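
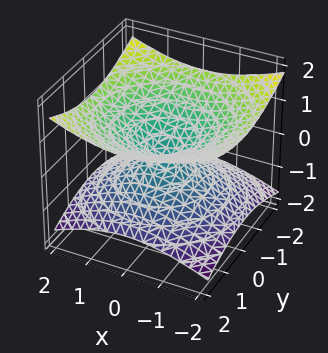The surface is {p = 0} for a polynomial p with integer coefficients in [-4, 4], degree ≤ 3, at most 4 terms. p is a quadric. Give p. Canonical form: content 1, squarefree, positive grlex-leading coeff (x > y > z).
1. Degree: two nappes meeting at a single point; a quadric, so deg p = 2.
2. Symmetries: it's symmetric under z → −z, forcing even powers of z; rotational symmetry about the z-axis ⇒ p depends on x, y only through x² + y².
3. Reading off the gridlines: it crosses the x-axis at the gridline x = 0; one z-axis crossing is at z = 0.
4. These observations pin down the coefficients.

x^2 + y^2 - 3*z^2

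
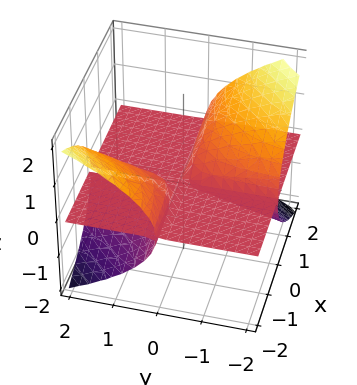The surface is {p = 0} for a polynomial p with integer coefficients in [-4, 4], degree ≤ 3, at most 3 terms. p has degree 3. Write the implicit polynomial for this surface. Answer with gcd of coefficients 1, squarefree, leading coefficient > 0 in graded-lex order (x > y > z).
The picture has 3 separate pieces. Treating them together as one polynomial.
deg p = 3. The shape is more complex than any degree-2 surface.
Against the integer gridlines: the visible x-axis segment lies entirely on the surface; it crosses the z-axis at the gridline z = 0.
Solving for integer coefficients yields p as stated. Check: (0, 1, 0) on the y-axis lies on the surface, and p(0, 1, 0) = 0. ✓

3*x*y*z + 3*z^3 + y*z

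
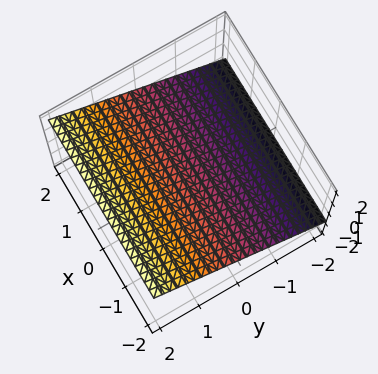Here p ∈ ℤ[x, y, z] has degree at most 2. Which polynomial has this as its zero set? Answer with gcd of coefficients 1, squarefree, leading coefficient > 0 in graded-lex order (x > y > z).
2*y - 3*z + 2

First, degree: every cross-section is a straight line — this is a plane, so deg p = 1.
Then, checking where it meets the axes: it meets the y-axis at y = -1 (among the integer gridlines); the surface avoids every integer x-axis point in the box.
Finally, the integer polynomial consistent with all of this is the stated p.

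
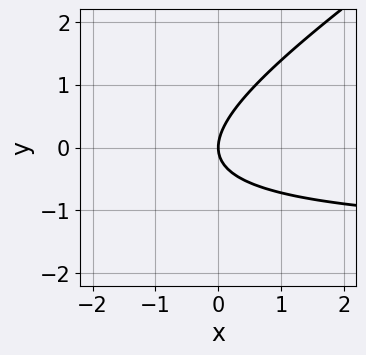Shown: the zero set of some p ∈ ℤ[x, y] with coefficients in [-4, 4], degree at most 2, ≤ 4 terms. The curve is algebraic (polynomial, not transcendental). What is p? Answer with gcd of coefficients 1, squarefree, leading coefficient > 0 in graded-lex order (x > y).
2*x*y - 3*y^2 + 3*x

1. The degree is 2 — no degree-1 curve has this shape.
2. Checking where it meets the axes: it crosses the x-axis at the gridline x = 0; it meets the y-axis at y = 0 (among the integer gridlines).
3. Matching integer coefficients to the picture gives p.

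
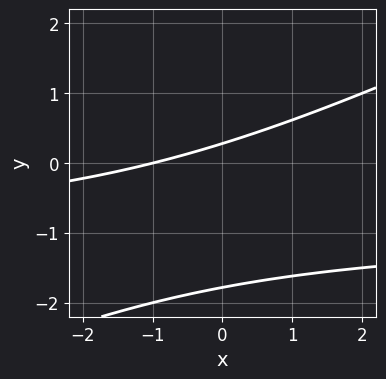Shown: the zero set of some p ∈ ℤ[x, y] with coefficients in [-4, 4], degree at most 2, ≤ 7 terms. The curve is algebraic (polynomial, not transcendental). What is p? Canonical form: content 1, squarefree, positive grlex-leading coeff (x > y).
x*y - 2*y^2 + x - 3*y + 1

First, the degree is 2 — no degree-1 curve has this shape.
Next, against the integer gridlines: it meets the x-axis at x = -1 (among the integer gridlines).
Finally, assembling these constraints gives the stated polynomial.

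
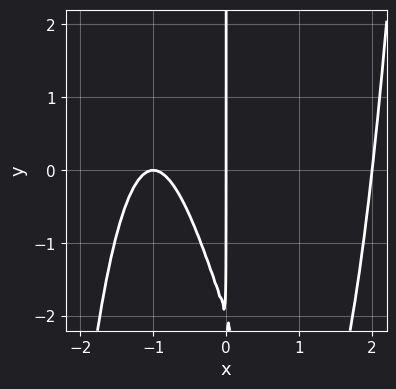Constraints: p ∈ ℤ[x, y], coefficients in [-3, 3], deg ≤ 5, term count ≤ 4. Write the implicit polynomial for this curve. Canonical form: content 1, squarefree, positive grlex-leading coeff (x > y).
x^4 - 3*x^2 - x*y - 2*x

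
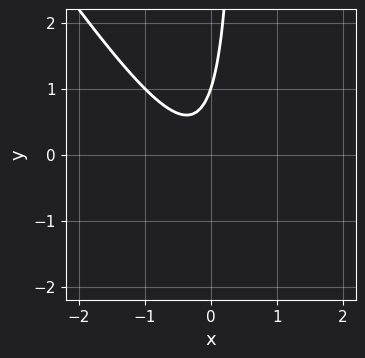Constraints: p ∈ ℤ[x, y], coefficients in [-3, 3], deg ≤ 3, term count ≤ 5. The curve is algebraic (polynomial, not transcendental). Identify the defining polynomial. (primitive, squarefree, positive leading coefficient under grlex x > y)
3*x^2 + 2*x*y + x - y + 1

(a) The degree is 2 — no degree-1 curve has this shape.
(b) From the visible intercepts: no x-intercept at any integer in the box; it crosses the y-axis at the gridline y = 1.
(c) Together with the visible shape, these determine p as stated.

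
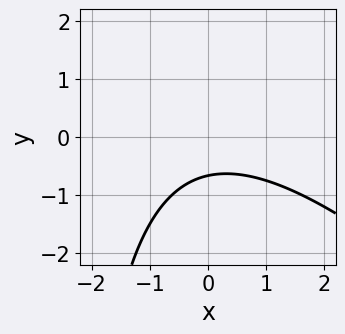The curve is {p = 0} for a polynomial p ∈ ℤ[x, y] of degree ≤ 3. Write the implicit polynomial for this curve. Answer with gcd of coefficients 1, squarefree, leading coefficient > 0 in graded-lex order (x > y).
The degree is 2 — no degree-1 curve has this shape.
From the axis intercepts and sections: no x-intercept at any integer in the box.
The integer polynomial consistent with all of this is the stated p.

x^2 + x*y + 3*y + 2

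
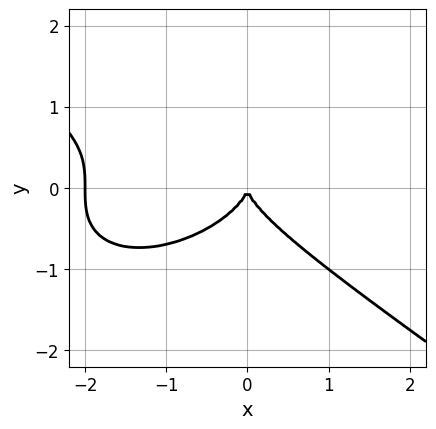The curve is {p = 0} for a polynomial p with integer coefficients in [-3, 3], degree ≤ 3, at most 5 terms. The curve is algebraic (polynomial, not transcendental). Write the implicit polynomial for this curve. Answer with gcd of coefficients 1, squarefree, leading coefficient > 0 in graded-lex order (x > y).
deg p = 3. No degree-2 curve has this shape.
Observable constraints: one y-axis crossing is at y = 0; the x-axis gridline crossings are at x ∈ {-2, 0}.
Putting this together gives p.

x^3 + 3*y^3 + 2*x^2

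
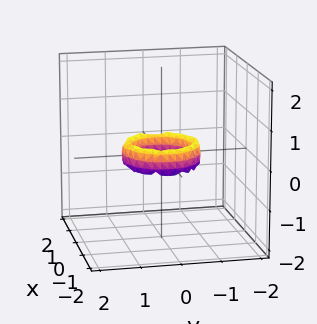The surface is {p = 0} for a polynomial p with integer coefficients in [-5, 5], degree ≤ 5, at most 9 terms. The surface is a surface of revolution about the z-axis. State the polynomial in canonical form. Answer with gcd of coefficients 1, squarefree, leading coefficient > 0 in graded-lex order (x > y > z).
The degree is 4 — no degree-3 surface has this shape.
Symmetries: every cross-section ⟂ z is a circle, so x, y appear only via x² + y².
Reading off the gridlines: it misses every integer gridline on the z-axis; a circular section at z = 0 has radius between 0 and 1; the x-axis gridline crossings are at x ∈ {-1, 1}.
Together with the visible shape, these determine p as stated.

2*x^4 + 4*x^2*y^2 + 2*y^4 - 3*x^2 - 3*y^2 + z^2 + 1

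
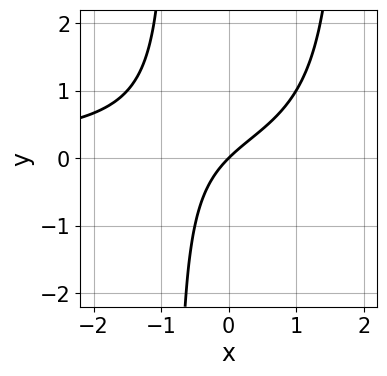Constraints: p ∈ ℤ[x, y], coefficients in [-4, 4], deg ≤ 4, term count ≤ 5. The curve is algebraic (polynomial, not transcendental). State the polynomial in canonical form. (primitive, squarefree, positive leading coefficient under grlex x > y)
2*x^2*y - 2*x*y + 3*x - 3*y

First, the degree is 3 — a generic line meets the curve in up to 3 points.
Then, against the integer gridlines: one y-axis crossing is at y = 0; one x-axis crossing is at x = 0.
Finally, putting this together gives p.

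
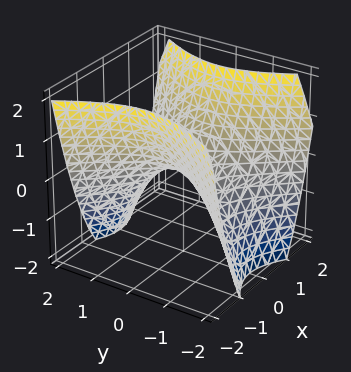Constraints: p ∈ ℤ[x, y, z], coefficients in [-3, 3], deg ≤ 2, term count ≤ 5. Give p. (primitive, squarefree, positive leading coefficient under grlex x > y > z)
3*x^2 - 2*y^2 - 3*z

First, degree: a saddle surface; a quadric, so deg p = 2.
Then, symmetries: mirror symmetry y ↦ −y ⇒ only even powers of y; it's symmetric under x → −x, forcing even powers of x.
Then, against the integer gridlines: one z-axis crossing is at z = 0; it crosses the y-axis at the gridline y = 0.
Finally, matching integer coefficients to the picture gives p.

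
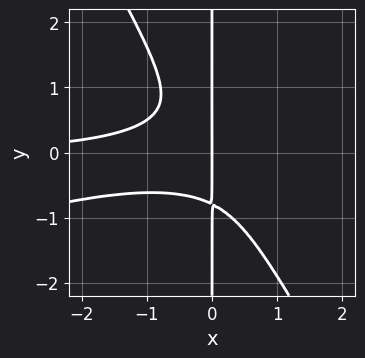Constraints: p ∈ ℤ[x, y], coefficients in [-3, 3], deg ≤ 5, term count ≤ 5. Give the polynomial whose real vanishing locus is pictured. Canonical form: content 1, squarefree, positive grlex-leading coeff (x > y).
x^3*y - 3*x^2*y^2 - 2*x*y^3 - x

First, the degree is 4 — no degree-3 curve has this shape.
Then, observable constraints: it crosses the x-axis at the gridline x = 0; every point of the y-axis in the box is on the curve.
Finally, these observations pin down the coefficients.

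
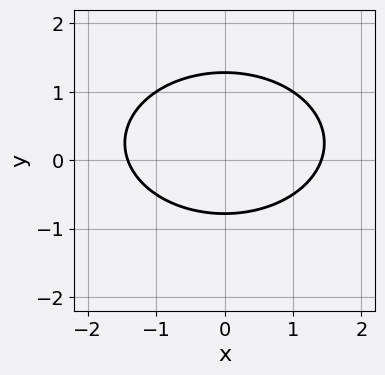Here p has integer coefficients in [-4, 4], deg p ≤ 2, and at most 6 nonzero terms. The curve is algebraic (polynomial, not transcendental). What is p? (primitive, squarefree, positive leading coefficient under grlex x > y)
x^2 + 2*y^2 - y - 2

deg p = 2. No degree-1 curve has this shape.
Symmetries: mirror symmetry x ↦ −x ⇒ only even powers of x.
The integer polynomial consistent with all of this is the stated p.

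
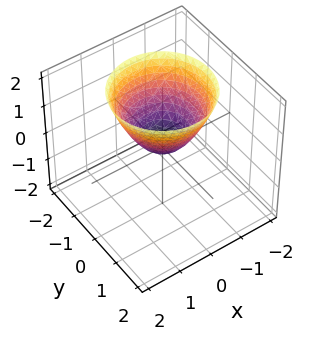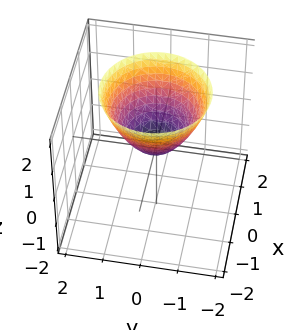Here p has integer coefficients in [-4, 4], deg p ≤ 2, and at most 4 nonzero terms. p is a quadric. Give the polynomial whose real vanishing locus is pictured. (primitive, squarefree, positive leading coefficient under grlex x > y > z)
1. The degree is 2 — a single bowl opening along one axis; a quadric.
2. Symmetries: every cross-section ⟂ z is a circle, so x, y appear only via x² + y².
3. Checking where it meets the axes: a circular section at z = 2 has radius between 1 and 2; it meets the y-axis at y = 0 (among the integer gridlines); it meets the x-axis at x = 0 (among the integer gridlines); it crosses the z-axis at the gridline z = 0.
4. These observations pin down the coefficients.

x^2 + y^2 - z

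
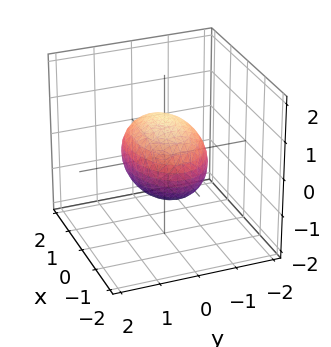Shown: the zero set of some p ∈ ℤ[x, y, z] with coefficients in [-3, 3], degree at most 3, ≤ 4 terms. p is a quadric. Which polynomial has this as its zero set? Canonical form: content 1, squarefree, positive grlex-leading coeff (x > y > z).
x^2 + 2*y^2 + 2*z^2 - 2

1. Degree: a closed, bounded, convex surface; a quadric, so deg p = 2.
2. Symmetries: it's symmetric under x → −x, forcing even powers of x; it's symmetric under z → −z, forcing even powers of z; it's symmetric under y → −y, forcing even powers of y.
3. Against the integer gridlines: among the integer gridlines, it crosses the y-axis at y ∈ {-1, 1}; among the integer gridlines, it crosses the z-axis at z ∈ {-1, 1}.
4. Putting this together gives p.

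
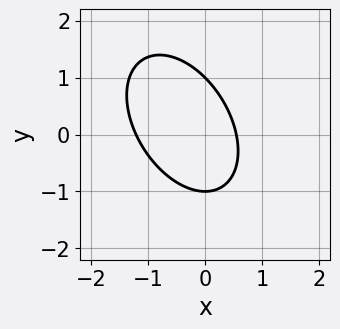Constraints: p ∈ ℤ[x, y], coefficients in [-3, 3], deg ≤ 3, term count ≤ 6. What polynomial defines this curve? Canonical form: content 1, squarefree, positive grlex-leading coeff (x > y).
First, deg p = 2. The shape is more complex than any degree-1 curve.
Next, from the axis intercepts and sections: among the integer gridlines, it crosses the y-axis at y ∈ {-1, 1}.
Finally, putting this together gives p.

3*x^2 + 2*x*y + 2*y^2 + 2*x - 2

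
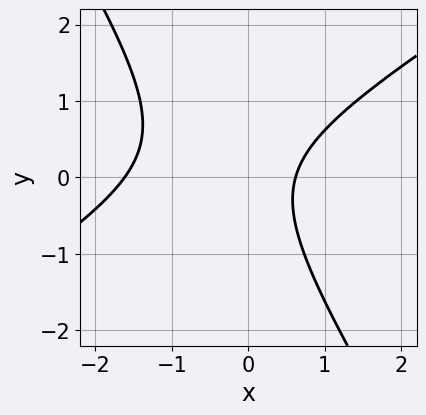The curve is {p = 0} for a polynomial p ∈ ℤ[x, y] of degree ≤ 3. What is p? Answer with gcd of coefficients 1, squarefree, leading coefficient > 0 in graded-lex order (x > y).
x^2 - x*y - y^2 + x - 1

First, degree: no degree-1 curve has this shape, so deg p = 2.
Then, checking where it meets the axes: it misses every integer gridline on the y-axis.
Finally, the integer polynomial consistent with all of this is the stated p.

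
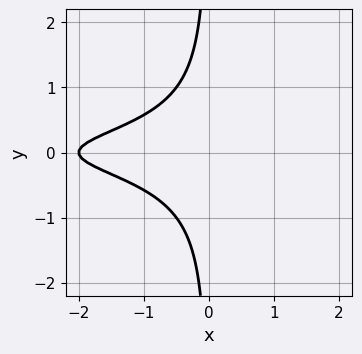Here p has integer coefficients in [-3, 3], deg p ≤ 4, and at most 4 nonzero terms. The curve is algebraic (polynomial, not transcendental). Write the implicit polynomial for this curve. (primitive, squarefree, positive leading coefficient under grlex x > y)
3*x*y^2 + x + 2

Degree: a generic line meets the curve in up to 3 points, so deg p = 3.
Symmetries: the y ↦ −y reflection is a symmetry, so y appears only in even powers.
Against the integer gridlines: no y-intercept at any integer in the box; one x-axis crossing is at x = -2.
Matching integer coefficients to the picture gives p.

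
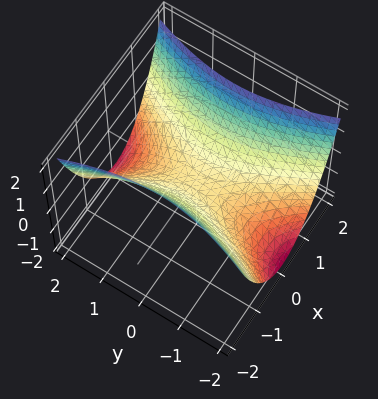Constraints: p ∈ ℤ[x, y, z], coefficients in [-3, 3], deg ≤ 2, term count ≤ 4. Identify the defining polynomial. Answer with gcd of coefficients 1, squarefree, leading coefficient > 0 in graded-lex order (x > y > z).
3*x^2 - y^2 - 3*z

1. The degree is 2 — a saddle surface; a quadric.
2. Symmetries: it's symmetric under y → −y, forcing even powers of y; the x ↦ −x reflection is a symmetry, so x appears only in even powers.
3. Observable constraints: one y-axis crossing is at y = 0; one z-axis crossing is at z = 0; it meets the x-axis at x = 0 (among the integer gridlines).
4. These observations pin down the coefficients.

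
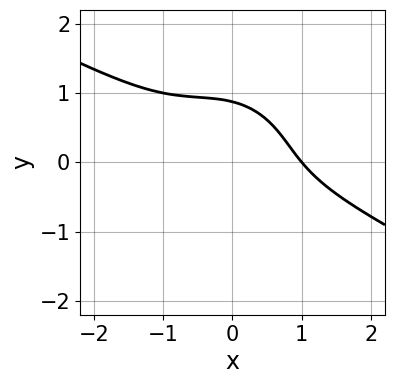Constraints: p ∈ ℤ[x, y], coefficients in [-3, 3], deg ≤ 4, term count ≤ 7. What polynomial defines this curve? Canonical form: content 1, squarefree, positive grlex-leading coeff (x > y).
2*x^3 + 3*x^2*y + 3*y^3 + 2*x*y - 2

(a) Degree: a generic line meets the curve in up to 3 points, so deg p = 3.
(b) Reading off the gridlines: it crosses the x-axis at the gridline x = 1.
(c) Together with the visible shape, these determine p as stated.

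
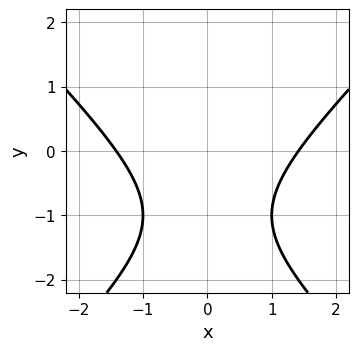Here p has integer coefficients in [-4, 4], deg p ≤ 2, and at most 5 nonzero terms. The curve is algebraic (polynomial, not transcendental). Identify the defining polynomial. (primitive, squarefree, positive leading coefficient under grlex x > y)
x^2 - y^2 - 2*y - 2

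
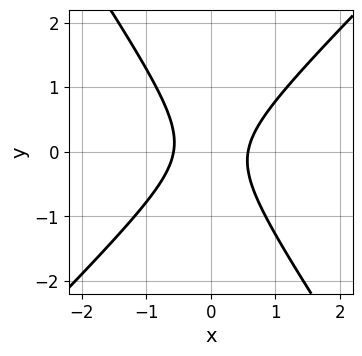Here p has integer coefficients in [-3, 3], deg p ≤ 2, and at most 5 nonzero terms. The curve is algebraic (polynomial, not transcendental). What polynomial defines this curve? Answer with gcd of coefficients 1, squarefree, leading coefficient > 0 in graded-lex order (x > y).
3*x^2 - x*y - 2*y^2 - 1

First, deg p = 2. The shape is more complex than any degree-1 curve.
Next, reading off the gridlines: no y-intercept at any integer in the box.
Finally, these observations pin down the coefficients.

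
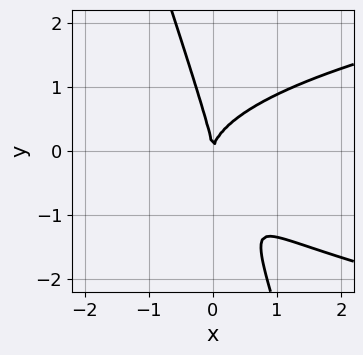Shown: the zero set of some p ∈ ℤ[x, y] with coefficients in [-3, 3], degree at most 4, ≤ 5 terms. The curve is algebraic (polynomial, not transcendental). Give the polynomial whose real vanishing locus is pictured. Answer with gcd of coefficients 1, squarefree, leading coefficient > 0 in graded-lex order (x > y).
3*x*y^2 + y^3 - 3*x^2

(a) Degree: no degree-2 curve has this shape, so deg p = 3.
(b) From the axis intercepts and sections: it crosses the y-axis at the gridline y = 0; one x-axis crossing is at x = 0.
(c) The integer polynomial consistent with all of this is the stated p.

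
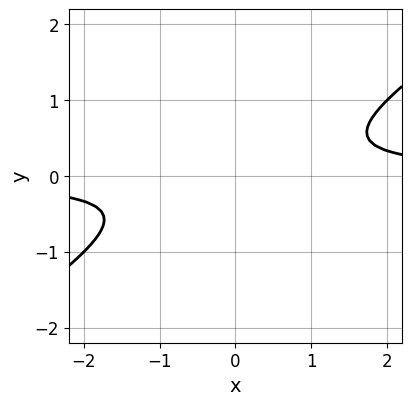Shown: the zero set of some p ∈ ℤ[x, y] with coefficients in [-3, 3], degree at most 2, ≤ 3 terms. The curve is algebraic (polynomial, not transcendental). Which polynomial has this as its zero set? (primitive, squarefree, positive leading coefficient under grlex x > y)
2*x*y - 3*y^2 - 1

(a) The degree is 2 — a generic line meets the curve in up to 2 points.
(b) Reading off the gridlines: the curve avoids every integer y-axis point in the box; the curve avoids every integer x-axis point in the box.
(c) These observations pin down the coefficients.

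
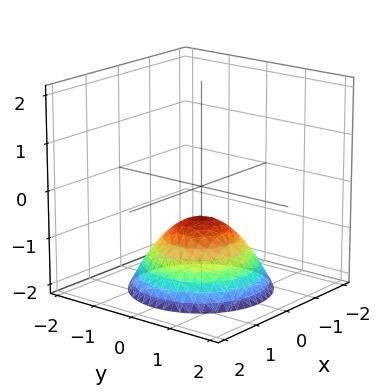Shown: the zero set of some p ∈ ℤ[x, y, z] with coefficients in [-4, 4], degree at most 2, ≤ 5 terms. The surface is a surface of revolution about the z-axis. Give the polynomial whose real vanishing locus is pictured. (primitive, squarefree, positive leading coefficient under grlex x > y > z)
2*x^2 + 2*y^2 + 3*z + 2

(a) The degree is 2 — the shape is more complex than any degree-1 surface.
(b) Symmetry: every cross-section ⟂ z is a circle, so x, y appear only via x² + y².
(c) From the visible intercepts: it misses every integer gridline on the x-axis; a circular section at z = -1 has radius between 0 and 1; the surface avoids every integer y-axis point in the box.
(d) Fitting integer coefficients to these (and the overall shape) gives p.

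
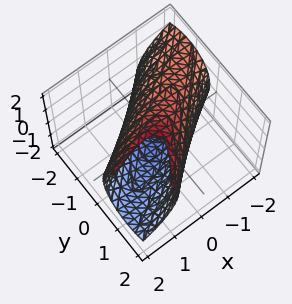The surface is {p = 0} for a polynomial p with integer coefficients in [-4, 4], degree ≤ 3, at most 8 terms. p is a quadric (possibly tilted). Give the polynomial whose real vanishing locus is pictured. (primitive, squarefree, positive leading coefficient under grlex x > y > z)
First, the degree is 2 — no degree-1 surface has this shape.
Finally, putting this together gives p.

x^2 - 3*x*y + 2*y^2 - y*z + z^2 - 3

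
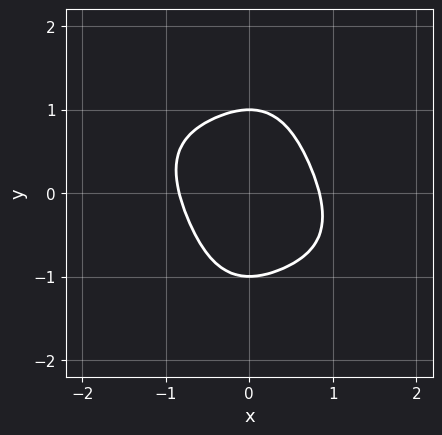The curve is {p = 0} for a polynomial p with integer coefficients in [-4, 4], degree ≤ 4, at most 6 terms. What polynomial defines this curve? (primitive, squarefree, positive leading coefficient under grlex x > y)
(a) Degree: the shape is more complex than any degree-3 curve, so deg p = 4.
(b) Reading off the gridlines: the y-axis gridline crossings are at y ∈ {-1, 1}.
(c) Matching integer coefficients to the picture gives p.

2*x^4 + 2*x^3*y + 3*x^2*y^2 + y^4 - 1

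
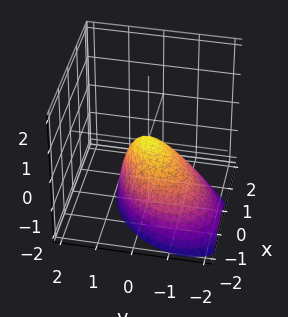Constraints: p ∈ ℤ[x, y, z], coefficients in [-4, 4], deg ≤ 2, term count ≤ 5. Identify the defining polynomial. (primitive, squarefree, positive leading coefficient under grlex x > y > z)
3*x^2 - 2*x*y + 3*y^2 - 2*y*z + 3*z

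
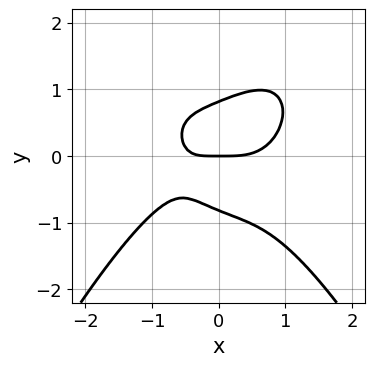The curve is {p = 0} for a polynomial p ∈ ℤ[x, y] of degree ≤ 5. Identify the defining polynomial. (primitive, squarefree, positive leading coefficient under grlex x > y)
(a) The degree is 4 — no degree-3 curve has this shape.
(b) From the axis intercepts and sections: one y-axis crossing is at y = 0; one x-axis crossing is at x = 0.
(c) Matching integer coefficients to the picture gives p.

2*x^4 + 3*y^3 - 2*x*y - 2*y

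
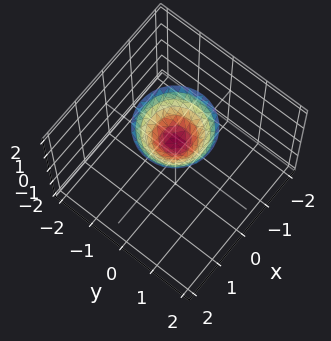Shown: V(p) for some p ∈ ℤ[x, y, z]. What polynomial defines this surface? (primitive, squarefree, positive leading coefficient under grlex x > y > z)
(a) The degree is 2 — no degree-1 surface has this shape.
(b) Symmetries: the z-axis is an axis of rotation, so x and y enter only as x² + y².
(c) Observable constraints: it misses every integer gridline on the y-axis; a circular section at z = 2 has radius exactly 1; one z-axis crossing is at z = 1.
(d) Together with the visible shape, these determine p as stated.

x^2 + y^2 - z + 1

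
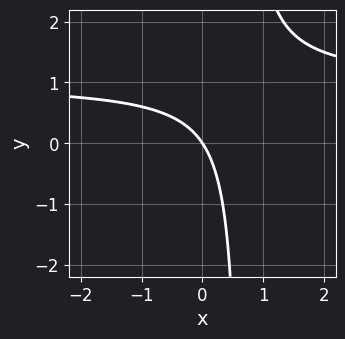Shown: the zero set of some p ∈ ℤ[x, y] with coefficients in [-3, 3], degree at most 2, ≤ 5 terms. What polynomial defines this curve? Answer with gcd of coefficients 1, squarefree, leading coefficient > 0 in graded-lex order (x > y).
3*x*y - 3*x - 2*y

(a) deg p = 2. No degree-1 curve has this shape.
(b) Against the integer gridlines: it crosses the x-axis at the gridline x = 0; one y-axis crossing is at y = 0.
(c) Putting this together gives p.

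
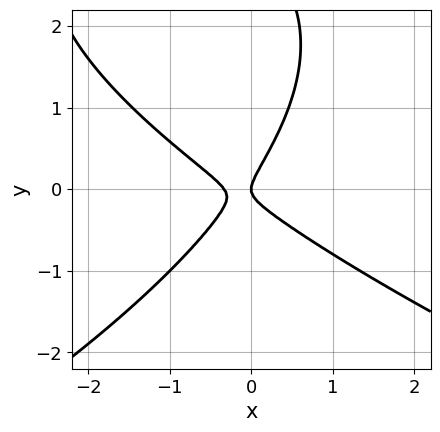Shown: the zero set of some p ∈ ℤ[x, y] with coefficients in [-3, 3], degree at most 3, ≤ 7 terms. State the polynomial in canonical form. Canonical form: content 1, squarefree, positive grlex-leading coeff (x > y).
y^3 + 3*x^2 + 2*x*y - 3*y^2 + x

First, degree: a generic line meets the curve in up to 3 points, so deg p = 3.
Next, observable constraints: one x-axis crossing is at x = 0; it crosses the y-axis at the gridline y = 0.
Finally, fitting integer coefficients to these (and the overall shape) gives p.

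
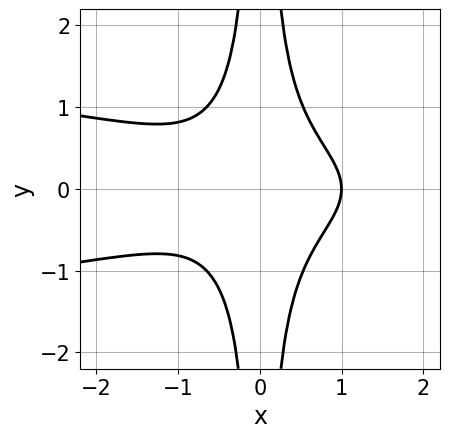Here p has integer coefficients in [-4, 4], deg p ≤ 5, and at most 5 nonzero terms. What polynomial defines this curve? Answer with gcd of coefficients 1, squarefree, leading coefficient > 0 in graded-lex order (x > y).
First, degree: the shape is more complex than any degree-3 curve, so deg p = 4.
Next, symmetries: it's symmetric under y → −y, forcing even powers of y.
Then, reading off the gridlines: it misses every integer gridline on the y-axis; one x-axis crossing is at x = 1.
Finally, matching integer coefficients to the picture gives p.

3*x^2*y^2 + x^3 - 1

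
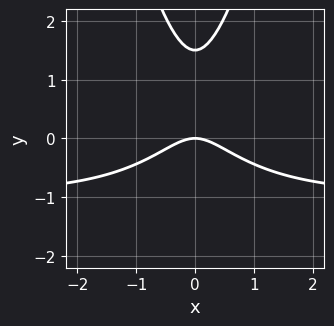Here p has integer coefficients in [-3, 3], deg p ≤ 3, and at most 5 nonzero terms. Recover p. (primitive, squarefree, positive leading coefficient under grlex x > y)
The degree is 3 — the shape is more complex than any degree-2 curve.
Symmetries: it's symmetric under x → −x, forcing even powers of x.
Observable constraints: it crosses the x-axis at the gridline x = 0; it crosses the y-axis at the gridline y = 0.
Assembling these constraints gives the stated polynomial.

3*x^2*y + 3*x^2 - 2*y^2 + 3*y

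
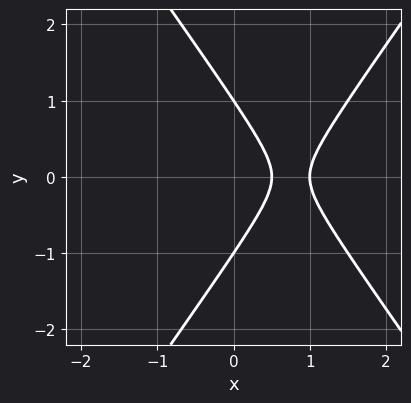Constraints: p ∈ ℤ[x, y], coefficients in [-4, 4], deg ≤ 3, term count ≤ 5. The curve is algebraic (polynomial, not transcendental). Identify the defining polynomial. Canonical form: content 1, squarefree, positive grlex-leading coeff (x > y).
2*x^2 - y^2 - 3*x + 1

First, degree: a generic line meets the curve in up to 2 points, so deg p = 2.
Then, symmetries: mirror symmetry y ↦ −y ⇒ only even powers of y.
Then, from the visible intercepts: the y-axis gridline crossings are at y ∈ {-1, 1}; one x-axis crossing is at x = 1.
Finally, these observations pin down the coefficients.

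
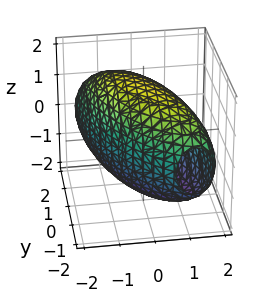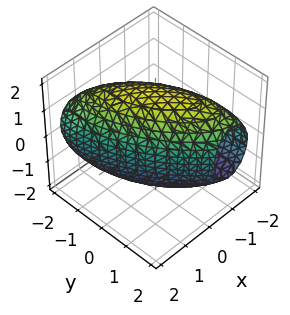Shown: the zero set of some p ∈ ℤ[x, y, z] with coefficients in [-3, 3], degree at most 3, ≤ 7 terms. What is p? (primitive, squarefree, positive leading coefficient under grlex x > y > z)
2*x^2 + 2*x*y + y^2 + z^2 - 3

First, the degree is 2 — the shape is more complex than any degree-1 surface.
Finally, matching integer coefficients to the picture gives p.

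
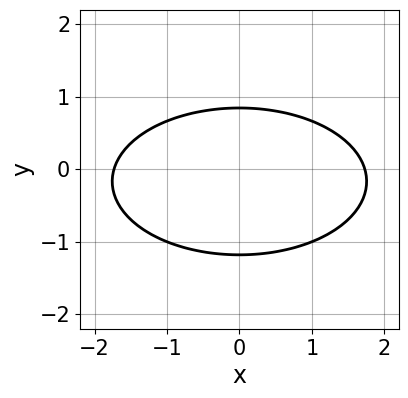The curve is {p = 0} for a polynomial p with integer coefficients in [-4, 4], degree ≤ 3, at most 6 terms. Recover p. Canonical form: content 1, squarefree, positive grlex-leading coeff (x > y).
x^2 + 3*y^2 + y - 3

The degree is 2 — the shape is more complex than any degree-1 curve.
Symmetries: it's symmetric under x → −x, forcing even powers of x.
Matching integer coefficients to the picture gives p.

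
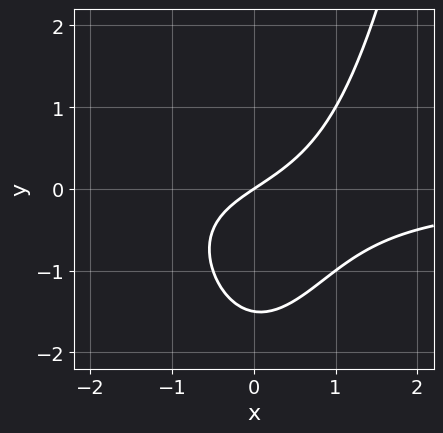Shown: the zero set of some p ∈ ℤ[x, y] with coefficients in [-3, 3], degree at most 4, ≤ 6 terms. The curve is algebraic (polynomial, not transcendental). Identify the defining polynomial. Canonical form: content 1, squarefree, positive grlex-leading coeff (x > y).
2*x^2*y + x*y - 2*y^2 + 2*x - 3*y

First, the degree is 3 — a generic line meets the curve in up to 3 points.
Next, observable constraints: it crosses the y-axis at the gridline y = 0; it crosses the x-axis at the gridline x = 0.
Finally, solving for integer coefficients yields p as stated.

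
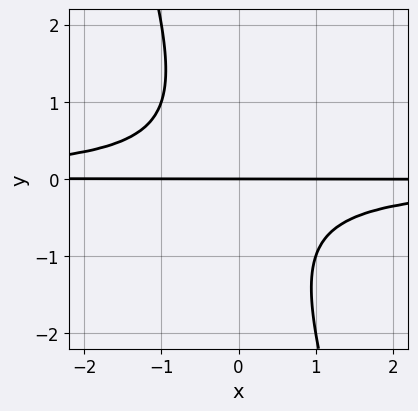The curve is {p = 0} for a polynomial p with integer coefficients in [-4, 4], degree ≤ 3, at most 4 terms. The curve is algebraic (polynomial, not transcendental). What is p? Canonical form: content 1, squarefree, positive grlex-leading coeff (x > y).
3*x*y^2 + y^3 + 2*y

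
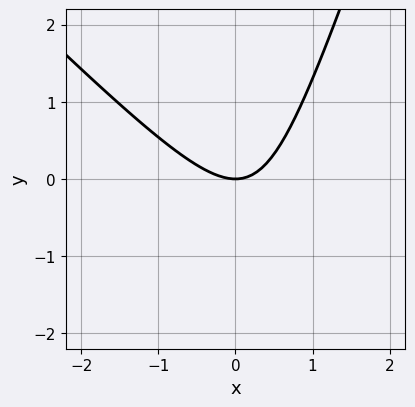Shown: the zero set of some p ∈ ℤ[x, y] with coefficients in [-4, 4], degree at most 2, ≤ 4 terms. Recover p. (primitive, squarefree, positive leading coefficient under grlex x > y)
1. The degree is 2 — the shape is more complex than any degree-1 curve.
2. From the axis intercepts and sections: one y-axis crossing is at y = 0; it crosses the x-axis at the gridline x = 0.
3. Together with the visible shape, these determine p as stated.

3*x^2 + 2*x*y - y^2 - 3*y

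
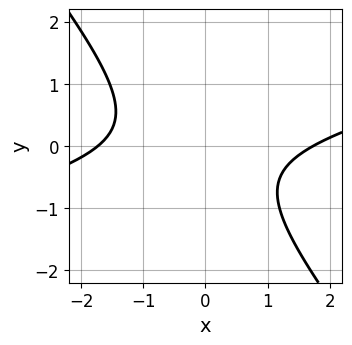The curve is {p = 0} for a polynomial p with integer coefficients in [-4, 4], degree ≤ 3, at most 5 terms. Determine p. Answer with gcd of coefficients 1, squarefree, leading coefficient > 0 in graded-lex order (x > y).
x^2 - 3*x*y - 3*y^2 - y - 3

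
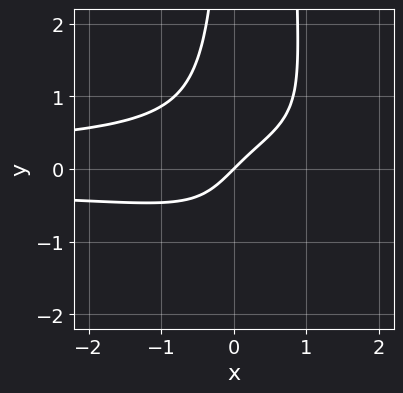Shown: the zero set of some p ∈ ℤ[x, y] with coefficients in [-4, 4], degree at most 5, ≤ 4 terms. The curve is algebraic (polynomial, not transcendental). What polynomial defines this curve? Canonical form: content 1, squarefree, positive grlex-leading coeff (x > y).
1. Degree: the shape is more complex than any degree-3 curve, so deg p = 4.
2. Against the integer gridlines: it meets the y-axis at y = 0 (among the integer gridlines); it meets the x-axis at x = 0 (among the integer gridlines).
3. Putting this together gives p.

3*x^2*y^2 - 2*x*y^2 + 2*x - 2*y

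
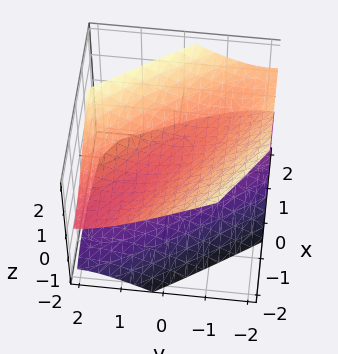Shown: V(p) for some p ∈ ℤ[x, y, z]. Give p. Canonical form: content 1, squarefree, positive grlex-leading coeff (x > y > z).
First, there are 2 components. Treating them together as one polynomial.
Next, deg p = 2. No degree-1 surface has this shape.
Next, observable constraints: it misses every integer gridline on the y-axis; it misses every integer gridline on the x-axis.
Finally, these observations pin down the coefficients.

x^2 + 2*x*y + x*z + y^2 - 2*z^2 + 1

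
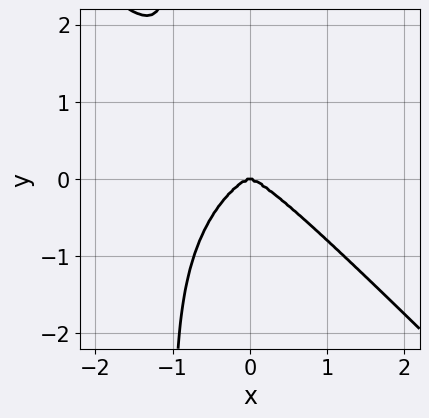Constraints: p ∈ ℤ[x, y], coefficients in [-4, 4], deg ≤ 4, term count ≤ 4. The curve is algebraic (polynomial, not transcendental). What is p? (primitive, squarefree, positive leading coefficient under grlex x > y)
deg p = 4.
From the visible intercepts: it crosses the y-axis at the gridline y = 0; one x-axis crossing is at x = 0.
These observations pin down the coefficients.

x^4 + x*y^3 + y^3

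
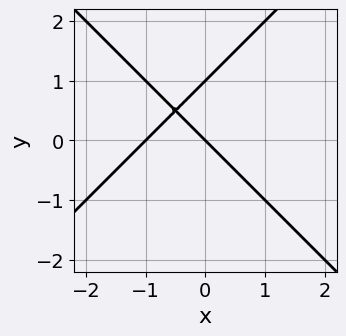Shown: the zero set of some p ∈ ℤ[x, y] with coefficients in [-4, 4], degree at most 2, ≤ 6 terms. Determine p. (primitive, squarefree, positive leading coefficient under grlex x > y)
x^2 - y^2 + x + y

First, deg p = 2. A generic line meets the curve in up to 2 points.
Next, against the integer gridlines: among the integer gridlines, it crosses the y-axis at y ∈ {0, 1}; the x-axis gridline crossings are at x ∈ {-1, 0}.
Finally, these observations pin down the coefficients.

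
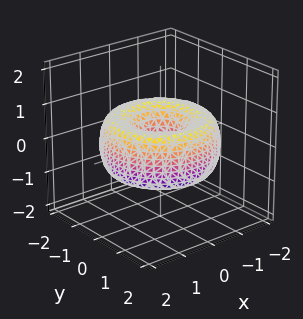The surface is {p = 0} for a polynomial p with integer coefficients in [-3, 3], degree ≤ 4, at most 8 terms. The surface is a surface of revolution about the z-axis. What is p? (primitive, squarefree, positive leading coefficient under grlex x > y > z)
x^4 + 2*x^2*y^2 + y^4 - 3*x^2 - 3*y^2 + 2*z^2 + 1

First, deg p = 4. A generic line meets the surface in up to 4 points.
Next, by symmetry, the z-axis is an axis of rotation, so x and y enter only as x² + y².
Next, from the axis intercepts and sections: a circular section at z = 0 has radius between 0 and 1; it misses every integer gridline on the z-axis.
Finally, fitting integer coefficients to these (and the overall shape) gives p.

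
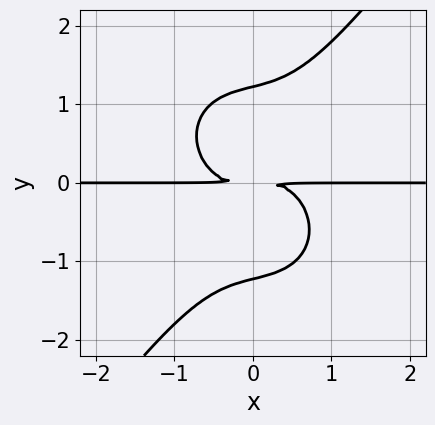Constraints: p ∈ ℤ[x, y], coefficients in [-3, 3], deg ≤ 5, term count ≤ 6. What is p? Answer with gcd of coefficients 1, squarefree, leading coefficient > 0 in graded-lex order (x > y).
deg p = 4.
Checking where it meets the axes: the visible x-axis segment lies entirely on the curve.
The integer polynomial consistent with all of this is the stated p.

3*x^3*y + x*y^3 - 2*y^4 + 3*y^2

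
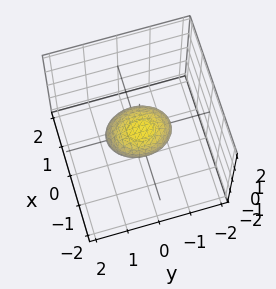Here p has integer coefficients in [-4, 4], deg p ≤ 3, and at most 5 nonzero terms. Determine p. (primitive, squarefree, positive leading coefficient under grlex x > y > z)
Degree: no degree-1 surface has this shape, so deg p = 2.
From the axis intercepts and sections: among the integer gridlines, it crosses the y-axis at y ∈ {-1, 1}.
Matching integer coefficients to the picture gives p.

3*x^2 + 2*x*z + 2*y^2 + 3*z^2 - 2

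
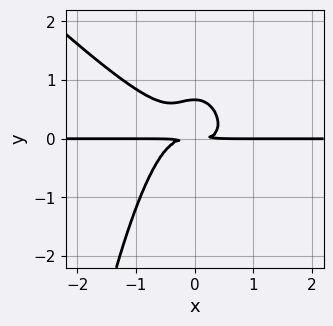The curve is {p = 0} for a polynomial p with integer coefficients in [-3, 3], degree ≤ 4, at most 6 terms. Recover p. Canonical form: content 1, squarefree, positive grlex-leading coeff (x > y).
3*x^3*y + 3*x^2*y^2 + 3*y^3 - 2*y^2

1. Degree: the shape is more complex than any degree-3 curve, so deg p = 4.
2. From the axis intercepts and sections: every point of the x-axis in the box is on the curve.
3. Fitting integer coefficients to these (and the overall shape) gives p.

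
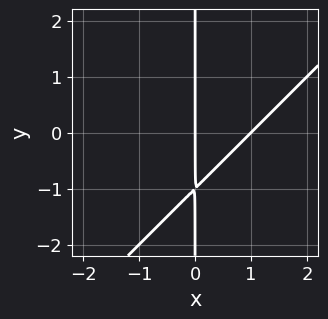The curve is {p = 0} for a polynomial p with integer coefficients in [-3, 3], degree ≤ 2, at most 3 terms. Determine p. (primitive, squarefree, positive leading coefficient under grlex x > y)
x^2 - x*y - x

1. The degree is 2 — the shape is more complex than any degree-1 curve.
2. Reading off the gridlines: among the integer gridlines, it crosses the x-axis at x ∈ {0, 1}; the visible y-axis segment lies entirely on the curve.
3. Fitting integer coefficients to these (and the overall shape) gives p.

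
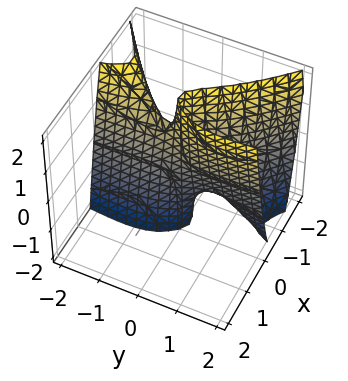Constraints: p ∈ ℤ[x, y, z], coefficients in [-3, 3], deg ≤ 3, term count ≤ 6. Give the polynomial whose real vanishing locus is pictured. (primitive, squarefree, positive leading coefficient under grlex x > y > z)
(a) The degree is 3 — no degree-2 surface has this shape.
(b) Reading off the gridlines: one x-axis crossing is at x = 0; the visible z-axis segment lies entirely on the surface; the visible y-axis segment lies entirely on the surface.
(c) Together with the visible shape, these determine p as stated.

x^3 - 2*x*y^2 - 3*x^2 + y*z - 2*x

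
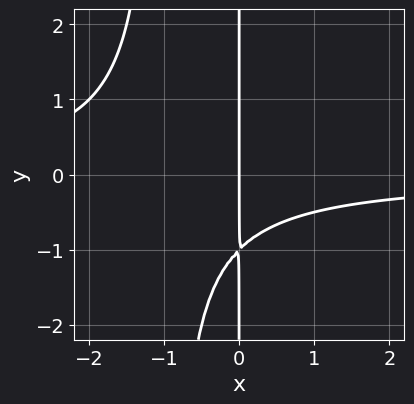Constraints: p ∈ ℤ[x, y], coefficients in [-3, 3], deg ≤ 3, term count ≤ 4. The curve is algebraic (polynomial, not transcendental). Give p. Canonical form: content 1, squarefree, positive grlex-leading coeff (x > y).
x^2*y + x*y + x

First, deg p = 3.
Next, observable constraints: every point of the y-axis in the box is on the curve; one x-axis crossing is at x = 0.
Finally, together with the visible shape, these determine p as stated.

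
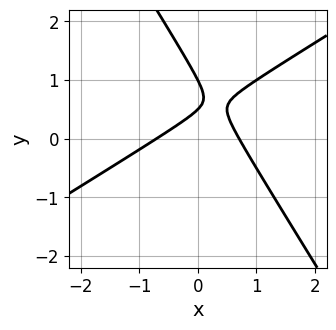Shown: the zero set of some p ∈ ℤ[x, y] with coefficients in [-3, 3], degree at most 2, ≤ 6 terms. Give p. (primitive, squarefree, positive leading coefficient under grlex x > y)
(a) The degree is 2 — a generic line meets the curve in up to 2 points.
(b) Against the integer gridlines: it meets the y-axis at y = 1 (among the integer gridlines).
(c) The integer polynomial consistent with all of this is the stated p.

2*x^2 - 2*x*y - 2*y^2 + 3*y - 1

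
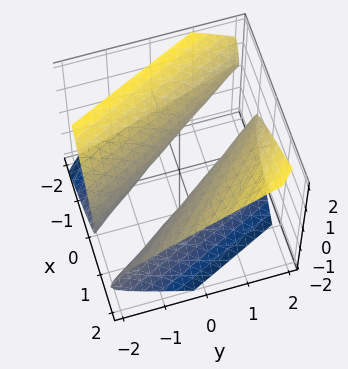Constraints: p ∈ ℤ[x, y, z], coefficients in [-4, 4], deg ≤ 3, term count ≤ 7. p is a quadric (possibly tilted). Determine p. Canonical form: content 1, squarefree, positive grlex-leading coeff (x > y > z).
(a) I count 2 distinct pieces.
(b) deg p = 2.
(c) Against the integer gridlines: the y-axis gridline crossings are at y ∈ {-1, 1}; no z-intercept at any integer in the box.
(d) Putting this together gives p.

2*x^2 + 3*x*y - 2*x*z + y^2 - 3*z^2 - 1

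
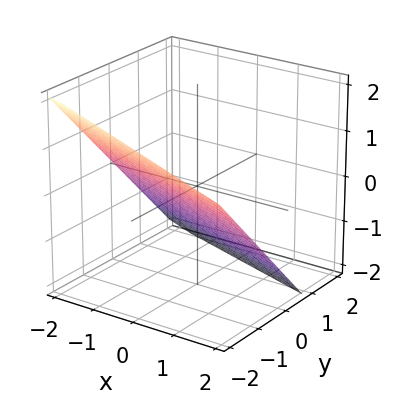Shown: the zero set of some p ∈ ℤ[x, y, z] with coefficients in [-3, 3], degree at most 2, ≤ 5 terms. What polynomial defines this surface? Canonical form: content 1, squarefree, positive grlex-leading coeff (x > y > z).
The degree is 1 — every cross-section is a straight line — this is a plane.
Reading off the gridlines: one x-axis crossing is at x = -2.
Together with the visible shape, these determine p as stated.

x + 3*y + 3*z + 2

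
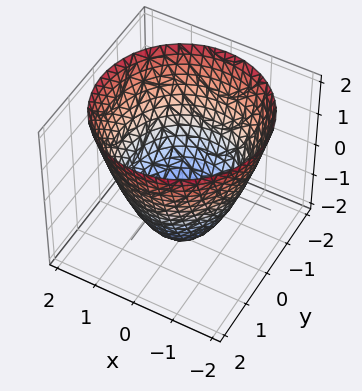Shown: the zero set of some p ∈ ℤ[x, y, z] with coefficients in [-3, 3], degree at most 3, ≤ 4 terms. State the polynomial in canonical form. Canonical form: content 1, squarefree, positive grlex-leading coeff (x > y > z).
The degree is 2 — the shape is more complex than any degree-1 surface.
Symmetries: rotational symmetry about the z-axis ⇒ p depends on x, y only through x² + y².
Reading off the gridlines: a circular section at z = 1 has radius between 1 and 2; it crosses the z-axis at the gridline z = -2.
Fitting integer coefficients to these (and the overall shape) gives p.

x^2 + y^2 - z - 2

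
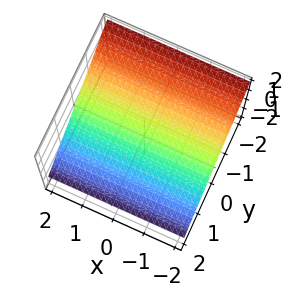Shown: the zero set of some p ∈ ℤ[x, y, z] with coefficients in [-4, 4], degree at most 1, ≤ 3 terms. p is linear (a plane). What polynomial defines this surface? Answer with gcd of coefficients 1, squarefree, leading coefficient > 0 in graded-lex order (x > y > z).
The degree is 1 — the surface is flat (a plane).
Checking where it meets the axes: the surface avoids every integer x-axis point in the box; one y-axis crossing is at y = 1.
Solving for integer coefficients yields p as stated.

2*y + 3*z - 2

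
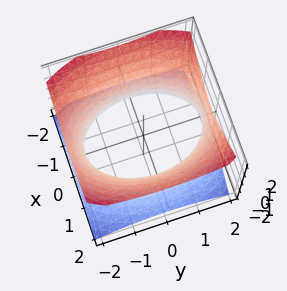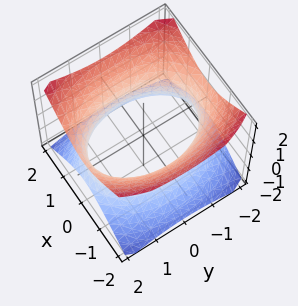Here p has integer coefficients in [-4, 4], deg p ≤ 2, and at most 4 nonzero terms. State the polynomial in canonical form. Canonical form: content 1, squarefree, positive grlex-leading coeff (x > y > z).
The degree is 2 — an hourglass — one-sheet hyperboloid; a quadric.
Symmetries: the z ↦ −z reflection is a symmetry, so z appears only in even powers; mirror symmetry y ↦ −y ⇒ only even powers of y; the x ↦ −x reflection is a symmetry, so x appears only in even powers.
Against the integer gridlines: it misses every integer gridline on the z-axis.
The integer polynomial consistent with all of this is the stated p.

2*x^2 + y^2 - 2*z^2 - 3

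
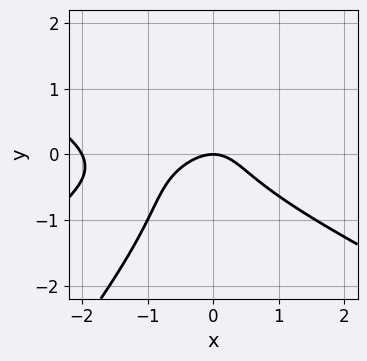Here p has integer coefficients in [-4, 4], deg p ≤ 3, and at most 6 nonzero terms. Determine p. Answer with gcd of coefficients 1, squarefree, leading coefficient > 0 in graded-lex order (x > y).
(a) The degree is 3 — the shape is more complex than any degree-2 curve.
(b) Reading off the gridlines: it crosses the y-axis at the gridline y = 0; the x-axis gridline crossings are at x ∈ {-2, 0}.
(c) The integer polynomial consistent with all of this is the stated p.

x^3 - 3*x*y^2 + 2*y^3 + 2*x^2 + 2*y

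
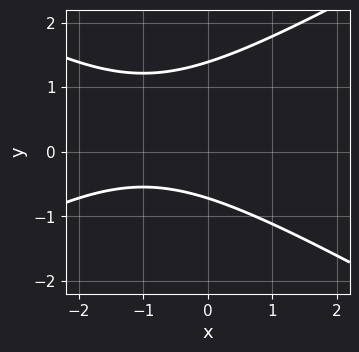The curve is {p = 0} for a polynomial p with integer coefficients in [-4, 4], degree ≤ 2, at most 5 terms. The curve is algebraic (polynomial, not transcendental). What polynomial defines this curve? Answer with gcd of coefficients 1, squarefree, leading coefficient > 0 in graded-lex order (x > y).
x^2 - 3*y^2 + 2*x + 2*y + 3

Degree: no degree-1 curve has this shape, so deg p = 2.
Observable constraints: the curve avoids every integer x-axis point in the box.
Together with the visible shape, these determine p as stated.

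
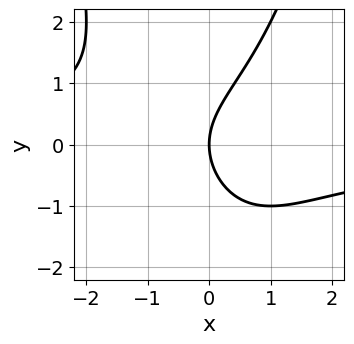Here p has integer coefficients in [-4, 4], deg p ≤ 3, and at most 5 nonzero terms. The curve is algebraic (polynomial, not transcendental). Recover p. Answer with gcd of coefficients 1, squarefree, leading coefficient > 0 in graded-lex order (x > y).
x^2*y - y^2 + 2*x

First, degree: no degree-2 curve has this shape, so deg p = 3.
Next, from the axis intercepts and sections: one x-axis crossing is at x = 0; it meets the y-axis at y = 0 (among the integer gridlines).
Finally, solving for integer coefficients yields p as stated.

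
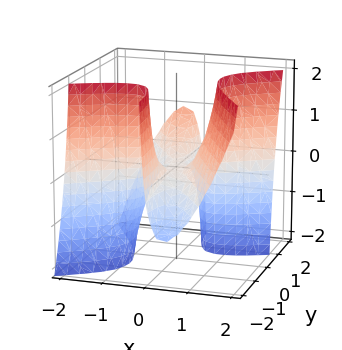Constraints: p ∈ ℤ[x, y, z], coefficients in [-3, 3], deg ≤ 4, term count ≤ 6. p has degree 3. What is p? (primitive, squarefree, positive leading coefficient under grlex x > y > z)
2*x^3 - 2*x^2*y - 2*x*y^2 + 2*x*y*z - z

1. The degree is 3 — no degree-2 surface has this shape.
2. Reading off the gridlines: the visible y-axis segment lies entirely on the surface; it meets the x-axis at x = 0 (among the integer gridlines); it crosses the z-axis at the gridline z = 0.
3. Matching integer coefficients to the picture gives p.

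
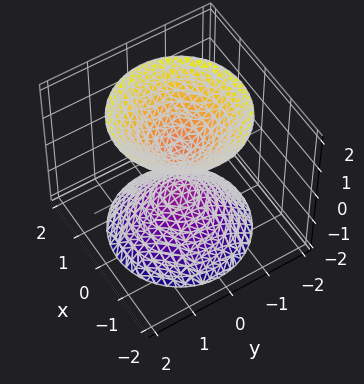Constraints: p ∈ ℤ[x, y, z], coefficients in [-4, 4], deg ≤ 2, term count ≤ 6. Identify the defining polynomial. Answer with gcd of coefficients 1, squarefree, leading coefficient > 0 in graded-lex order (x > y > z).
(a) There are 2 components. They look like related sheets of one shape, so recover p as a whole.
(b) deg p = 2. A generic line meets the surface in up to 2 points.
(c) By symmetry, the z-axis is an axis of rotation, so x and y enter only as x² + y².
(d) Observable constraints: the surface avoids every integer x-axis point in the box; no y-intercept at any integer in the box.
(e) Solving for integer coefficients yields p as stated.

3*x^2 + 3*y^2 - 2*z^2 + 1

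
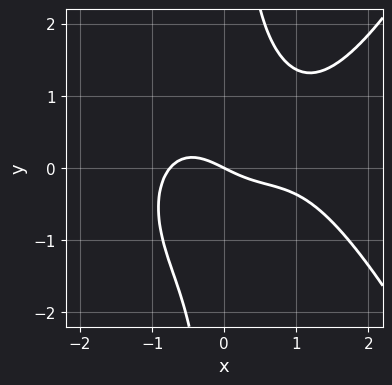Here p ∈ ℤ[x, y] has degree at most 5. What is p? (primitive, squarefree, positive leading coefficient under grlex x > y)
x^4 - x^3 - 2*x*y^2 + x + 2*y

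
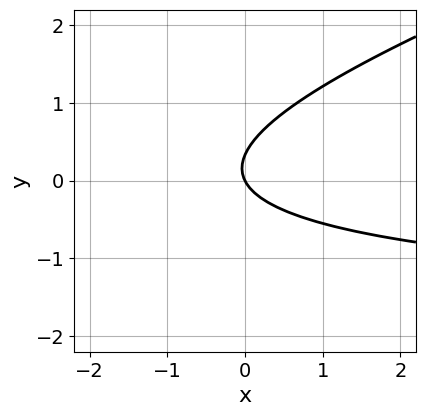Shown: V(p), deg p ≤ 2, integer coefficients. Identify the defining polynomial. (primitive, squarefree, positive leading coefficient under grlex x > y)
The degree is 2 — a generic line meets the curve in up to 2 points.
From the visible intercepts: it meets the y-axis at y = 0 (among the integer gridlines); it crosses the x-axis at the gridline x = 0.
Fitting integer coefficients to these (and the overall shape) gives p.

x*y - 3*y^2 + 2*x + y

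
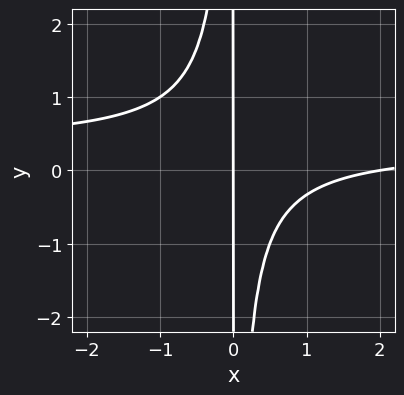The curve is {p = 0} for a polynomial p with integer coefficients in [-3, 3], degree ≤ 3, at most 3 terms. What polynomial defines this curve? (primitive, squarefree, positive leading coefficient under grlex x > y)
The degree is 3 — the shape is more complex than any degree-2 curve.
From the axis intercepts and sections: among the integer gridlines, it crosses the x-axis at x ∈ {0, 2}; the visible y-axis segment lies entirely on the curve.
Solving for integer coefficients yields p as stated.

3*x^2*y - x^2 + 2*x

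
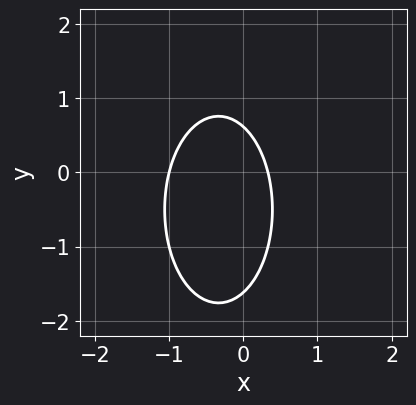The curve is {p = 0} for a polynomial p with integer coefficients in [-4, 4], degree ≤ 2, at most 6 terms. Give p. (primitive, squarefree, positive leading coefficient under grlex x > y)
First, degree: the shape is more complex than any degree-1 curve, so deg p = 2.
Next, from the visible intercepts: one x-axis crossing is at x = -1.
Finally, these observations pin down the coefficients.

3*x^2 + y^2 + 2*x + y - 1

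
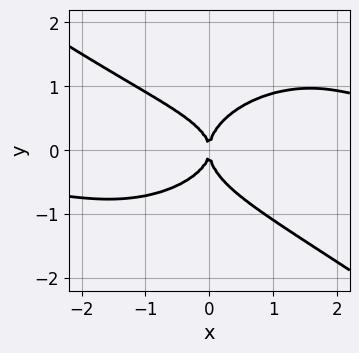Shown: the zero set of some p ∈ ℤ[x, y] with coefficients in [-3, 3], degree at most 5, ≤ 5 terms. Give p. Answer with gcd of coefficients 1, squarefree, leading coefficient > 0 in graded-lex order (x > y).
The degree is 4 — a generic line meets the curve in up to 4 points.
From the axis intercepts and sections: it crosses the x-axis at the gridline x = 0; it crosses the y-axis at the gridline y = 0.
The integer polynomial consistent with all of this is the stated p.

x^3*y + 3*y^4 - x*y^2 - 2*x^2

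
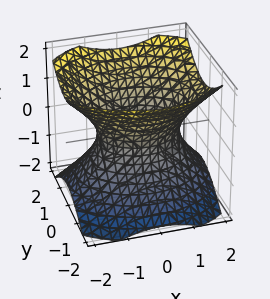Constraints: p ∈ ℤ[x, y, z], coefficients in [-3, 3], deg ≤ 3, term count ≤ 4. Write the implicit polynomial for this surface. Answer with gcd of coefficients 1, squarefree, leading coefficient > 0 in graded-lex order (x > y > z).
First, degree: an hourglass — one-sheet hyperboloid; a quadric, so deg p = 2.
Then, symmetries: mirror symmetry y ↦ −y ⇒ only even powers of y; mirror symmetry z ↦ −z ⇒ only even powers of z; it's symmetric under x → −x, forcing even powers of x.
Next, from the visible intercepts: no z-intercept at any integer in the box; the y-axis gridline crossings are at y ∈ {-1, 1}.
Finally, matching integer coefficients to the picture gives p.

2*x^2 + 3*y^2 - 3*z^2 - 3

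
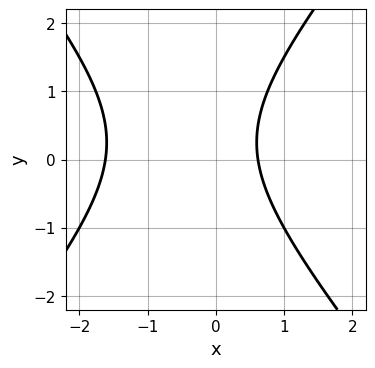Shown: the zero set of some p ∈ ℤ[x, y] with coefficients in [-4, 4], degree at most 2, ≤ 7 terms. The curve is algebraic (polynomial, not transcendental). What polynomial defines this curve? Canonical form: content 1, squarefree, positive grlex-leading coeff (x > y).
1. Degree: a generic line meets the curve in up to 2 points, so deg p = 2.
2. From the visible intercepts: it misses every integer gridline on the y-axis.
3. The integer polynomial consistent with all of this is the stated p.

3*x^2 - 2*y^2 + 3*x + y - 3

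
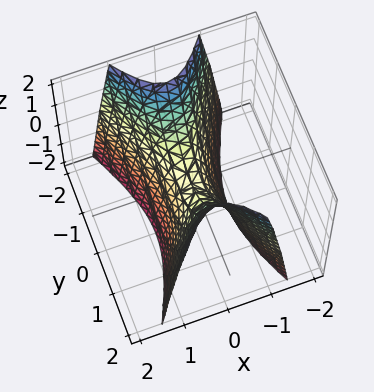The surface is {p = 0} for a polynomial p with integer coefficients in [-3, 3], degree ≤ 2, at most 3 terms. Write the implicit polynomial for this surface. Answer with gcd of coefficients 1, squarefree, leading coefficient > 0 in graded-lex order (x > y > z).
The degree is 2 — a saddle surface; a quadric.
Symmetries: the y ↦ −y reflection is a symmetry, so y appears only in even powers; the x ↦ −x reflection is a symmetry, so x appears only in even powers.
From the visible intercepts: it crosses the z-axis at the gridline z = 0; it meets the y-axis at y = 0 (among the integer gridlines); it meets the x-axis at x = 0 (among the integer gridlines).
Fitting integer coefficients to these (and the overall shape) gives p.

3*x^2 - y^2 + z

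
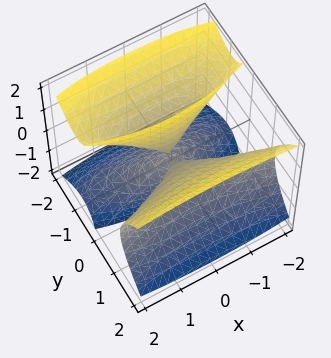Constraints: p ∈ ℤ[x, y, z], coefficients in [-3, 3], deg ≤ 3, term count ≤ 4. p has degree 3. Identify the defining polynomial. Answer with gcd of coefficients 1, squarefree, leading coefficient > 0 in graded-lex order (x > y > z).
First, I count 3 distinct pieces. They look like related sheets of one shape, so recover p as a whole.
Then, deg p = 3. No degree-2 surface has this shape.
Then, reading off the gridlines: every point of the z-axis in the box is on the surface; it meets the y-axis at y = 0 (among the integer gridlines); it crosses the x-axis at the gridline x = 0.
Finally, solving for integer coefficients yields p as stated.

3*y^3 - 3*y*z^2 - x^2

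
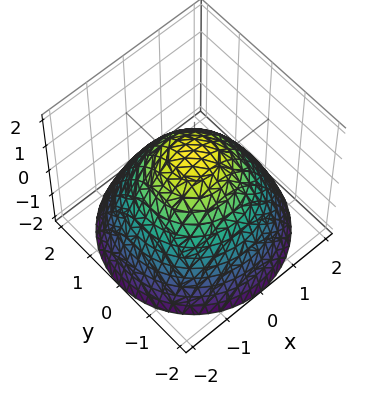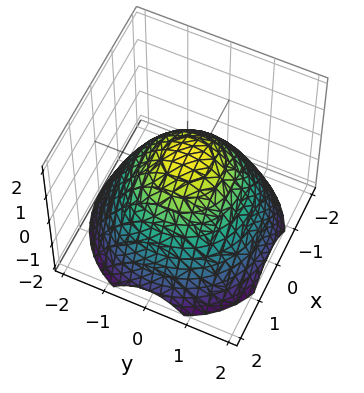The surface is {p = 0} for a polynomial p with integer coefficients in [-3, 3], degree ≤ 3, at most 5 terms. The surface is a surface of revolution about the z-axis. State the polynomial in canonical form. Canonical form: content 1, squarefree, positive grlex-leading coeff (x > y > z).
Degree: a generic line meets the surface in up to 2 points, so deg p = 2.
Symmetries: the z-axis is an axis of rotation, so x and y enter only as x² + y².
From the visible intercepts: it meets the z-axis at z = 1 (among the integer gridlines); a circular section at z = -1 has radius between 1 and 2.
Assembling these constraints gives the stated polynomial.

2*x^2 + 2*y^2 + 3*z - 3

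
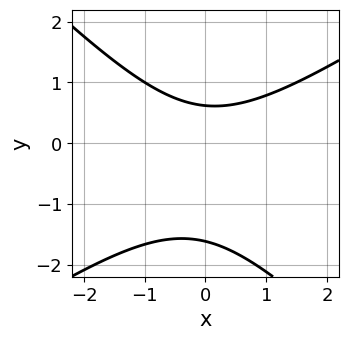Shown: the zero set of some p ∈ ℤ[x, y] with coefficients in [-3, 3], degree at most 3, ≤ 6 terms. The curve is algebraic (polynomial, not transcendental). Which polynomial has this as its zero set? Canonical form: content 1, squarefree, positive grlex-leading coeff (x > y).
(a) deg p = 2.
(b) From the visible intercepts: the curve avoids every integer x-axis point in the box.
(c) Matching integer coefficients to the picture gives p.

2*x^2 - x*y - 3*y^2 - 3*y + 3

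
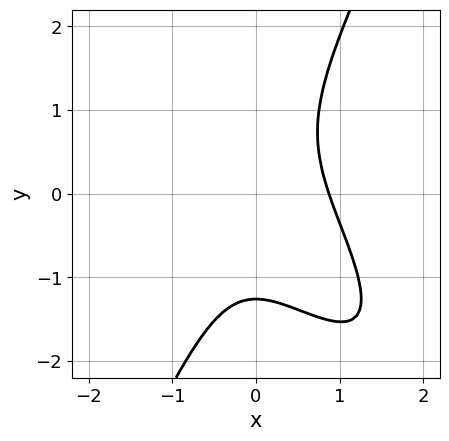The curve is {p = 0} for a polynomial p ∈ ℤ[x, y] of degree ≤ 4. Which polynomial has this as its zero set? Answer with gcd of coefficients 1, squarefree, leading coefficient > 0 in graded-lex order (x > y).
(a) The degree is 3 — the shape is more complex than any degree-2 curve.
(b) Solving for integer coefficients yields p as stated.

3*x^3 + 3*x^2*y - y^3 - 2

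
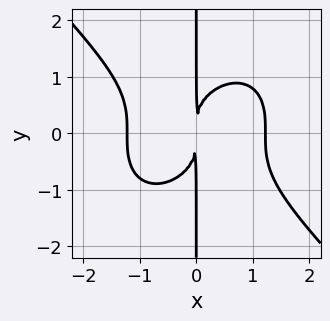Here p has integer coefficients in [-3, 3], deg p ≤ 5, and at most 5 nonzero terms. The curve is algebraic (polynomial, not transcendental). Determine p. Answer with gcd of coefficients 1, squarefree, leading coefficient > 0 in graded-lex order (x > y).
1. Degree: a generic line meets the curve in up to 4 points, so deg p = 4.
2. From the visible intercepts: every point of the y-axis in the box is on the curve.
3. Solving for integer coefficients yields p as stated.

2*x^4 + 2*x*y^3 - 3*x^2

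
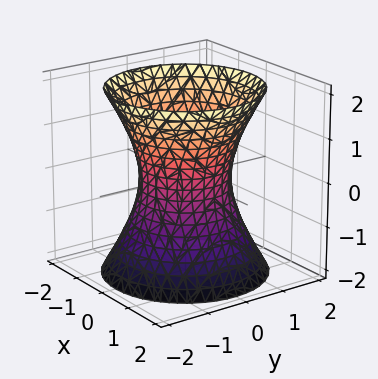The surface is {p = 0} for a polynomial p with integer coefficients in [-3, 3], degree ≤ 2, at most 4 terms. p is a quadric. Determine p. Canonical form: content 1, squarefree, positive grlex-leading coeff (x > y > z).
2*x^2 + 2*y^2 - z^2 - 2

(a) The degree is 2 — one connected sheet with a waist; a quadric.
(b) Symmetries: mirror symmetry z ↦ −z ⇒ only even powers of z; the z-axis is an axis of rotation, so x and y enter only as x² + y².
(c) Checking where it meets the axes: among the integer gridlines, it crosses the x-axis at x ∈ {-1, 1}; a circular section at z = -2 has radius between 1 and 2; it misses every integer gridline on the z-axis; the y-axis gridline crossings are at y ∈ {-1, 1}.
(d) These observations pin down the coefficients.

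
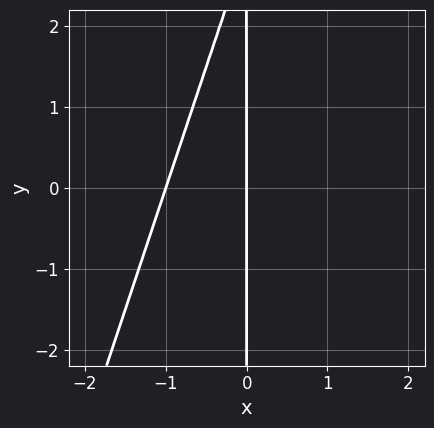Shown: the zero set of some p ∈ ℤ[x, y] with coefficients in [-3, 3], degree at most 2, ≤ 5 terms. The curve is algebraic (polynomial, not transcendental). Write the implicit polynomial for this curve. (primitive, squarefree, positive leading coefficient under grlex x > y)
3*x^2 - x*y + 3*x

(a) The degree is 2 — no degree-1 curve has this shape.
(b) From the axis intercepts and sections: every point of the y-axis in the box is on the curve; the x-axis gridline crossings are at x ∈ {-1, 0}.
(c) Solving for integer coefficients yields p as stated.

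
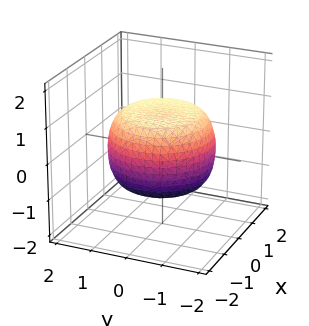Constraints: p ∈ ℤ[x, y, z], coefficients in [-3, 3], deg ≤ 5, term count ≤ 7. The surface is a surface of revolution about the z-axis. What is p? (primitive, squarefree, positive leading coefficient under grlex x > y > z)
x^4 + 2*x^2*y^2 + y^4 - x^2 - y^2 + 2*z^2 - 2

1. deg p = 4. A generic line meets the surface in up to 4 points.
2. Symmetry: the surface is invariant under rotation about z: p = q(x² + y², z).
3. Against the integer gridlines: a circular section at z = 1 has radius exactly 1; the z-axis gridline crossings are at z ∈ {-1, 1}.
4. Fitting integer coefficients to these (and the overall shape) gives p.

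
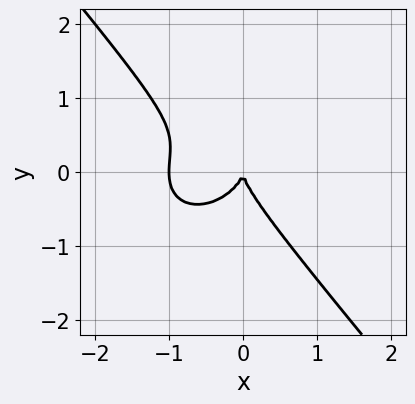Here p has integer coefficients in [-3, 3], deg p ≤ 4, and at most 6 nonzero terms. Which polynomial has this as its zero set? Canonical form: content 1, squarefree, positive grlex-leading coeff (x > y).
1. The degree is 3 — a generic line meets the curve in up to 3 points.
2. From the visible intercepts: it meets the y-axis at y = 0 (among the integer gridlines); the x-axis gridline crossings are at x ∈ {-1, 0}.
3. Together with the visible shape, these determine p as stated.

2*x^3 + x*y^2 + 2*y^3 + 2*x^2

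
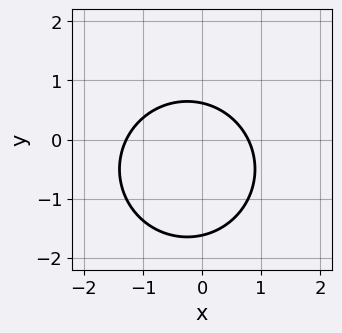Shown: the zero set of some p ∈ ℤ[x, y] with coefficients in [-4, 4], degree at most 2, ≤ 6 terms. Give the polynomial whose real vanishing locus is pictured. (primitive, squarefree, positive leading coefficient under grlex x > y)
2*x^2 + 2*y^2 + x + 2*y - 2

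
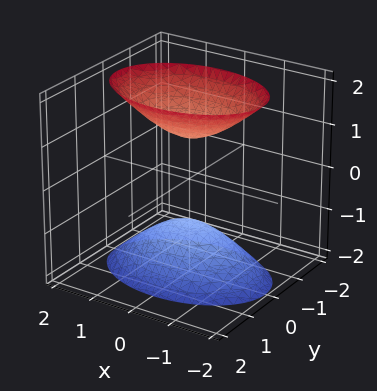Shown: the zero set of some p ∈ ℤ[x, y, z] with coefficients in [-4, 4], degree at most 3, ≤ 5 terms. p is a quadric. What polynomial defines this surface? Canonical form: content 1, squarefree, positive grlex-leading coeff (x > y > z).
1. There are 2 components. They look like related sheets of one shape, so recover p as a whole.
2. The degree is 2 — two sheets facing apart; a quadric.
3. Symmetries: the z ↦ −z reflection is a symmetry, so z appears only in even powers; it's symmetric under x → −x, forcing even powers of x; it's symmetric under y → −y, forcing even powers of y.
4. Reading off the gridlines: the surface avoids every integer x-axis point in the box; the surface avoids every integer y-axis point in the box; the z-axis gridline crossings are at z ∈ {-1, 1}.
5. Solving for integer coefficients yields p as stated.

x^2 + 2*y^2 - z^2 + 1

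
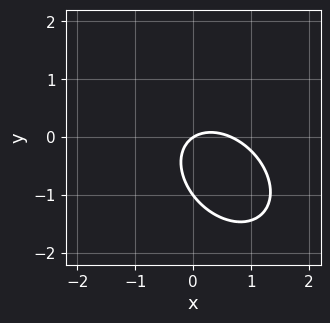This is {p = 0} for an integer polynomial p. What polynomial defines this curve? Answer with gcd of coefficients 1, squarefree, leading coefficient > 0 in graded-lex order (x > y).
3*x^2 + 2*x*y + 3*y^2 - 2*x + 3*y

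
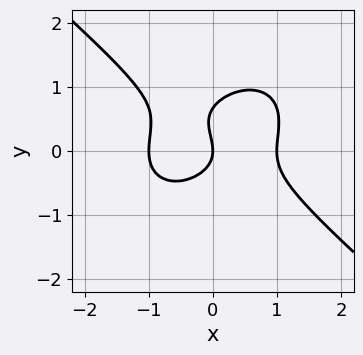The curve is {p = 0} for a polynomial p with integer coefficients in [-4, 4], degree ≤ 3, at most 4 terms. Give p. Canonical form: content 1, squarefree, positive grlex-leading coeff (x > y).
2*x^3 + 3*y^3 - 2*y^2 - 2*x

Degree: a generic line meets the curve in up to 3 points, so deg p = 3.
From the visible intercepts: among the integer gridlines, it crosses the x-axis at x ∈ {-1, 0, 1}; it meets the y-axis at y = 0 (among the integer gridlines).
Together with the visible shape, these determine p as stated.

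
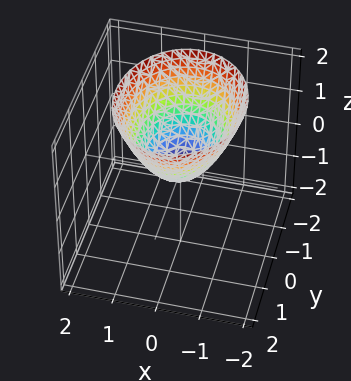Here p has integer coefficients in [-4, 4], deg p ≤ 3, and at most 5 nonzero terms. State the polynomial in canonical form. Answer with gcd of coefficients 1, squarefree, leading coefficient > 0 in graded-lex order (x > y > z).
First, the degree is 2 — a paraboloid; a quadric.
Next, symmetries: the y ↦ −y reflection is a symmetry, so y appears only in even powers; it's symmetric under x → −x, forcing even powers of x.
Next, observable constraints: it crosses the z-axis at the gridline z = 0; it meets the x-axis at x = 0 (among the integer gridlines); it crosses the y-axis at the gridline y = 0.
Finally, these observations pin down the coefficients.

3*x^2 + 2*y^2 - 3*z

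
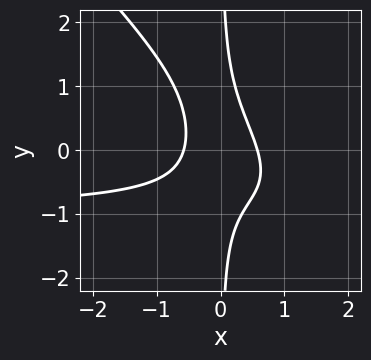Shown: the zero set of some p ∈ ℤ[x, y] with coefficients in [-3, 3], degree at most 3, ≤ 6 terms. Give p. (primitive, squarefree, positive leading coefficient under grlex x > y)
3*x^2*y + 3*x*y^2 + 3*x^2 - 1

(a) The degree is 3 — the shape is more complex than any degree-2 curve.
(b) Reading off the gridlines: no y-intercept at any integer in the box.
(c) Fitting integer coefficients to these (and the overall shape) gives p.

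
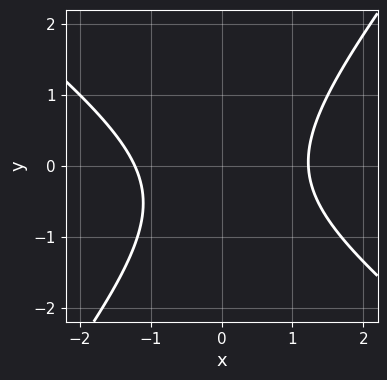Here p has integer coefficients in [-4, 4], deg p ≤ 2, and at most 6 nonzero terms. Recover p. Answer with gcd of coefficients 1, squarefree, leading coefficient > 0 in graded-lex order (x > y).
2*x^2 + x*y - 2*y^2 - y - 3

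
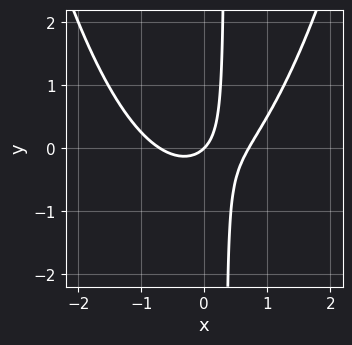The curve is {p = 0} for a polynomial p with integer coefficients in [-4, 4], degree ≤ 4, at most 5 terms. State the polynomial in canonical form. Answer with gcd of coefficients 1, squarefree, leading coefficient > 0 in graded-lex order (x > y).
2*x^3 - 3*x*y - x + y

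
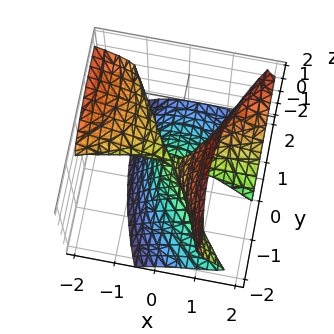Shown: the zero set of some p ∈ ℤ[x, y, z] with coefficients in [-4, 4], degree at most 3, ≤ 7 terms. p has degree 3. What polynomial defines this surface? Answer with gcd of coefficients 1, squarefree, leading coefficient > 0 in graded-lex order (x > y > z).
2*x^2*z + 3*x*z^2 - 2*z^3 - 3*x*y - 2*y^2

(a) Degree: the shape is more complex than any degree-2 surface, so deg p = 3.
(b) Reading off the gridlines: it meets the z-axis at z = 0 (among the integer gridlines); every point of the x-axis in the box is on the surface; one y-axis crossing is at y = 0.
(c) Matching integer coefficients to the picture gives p.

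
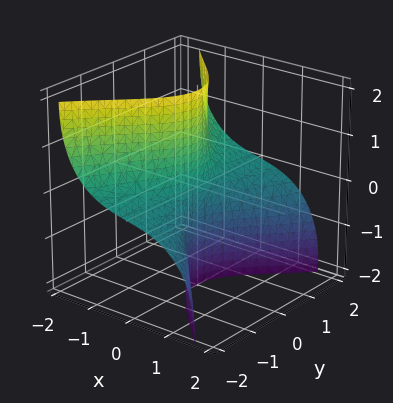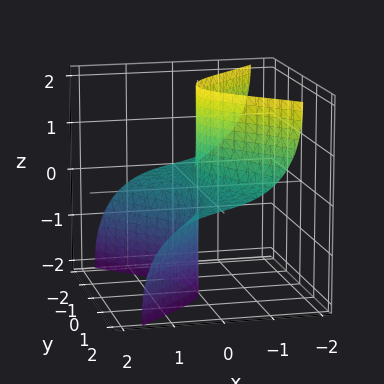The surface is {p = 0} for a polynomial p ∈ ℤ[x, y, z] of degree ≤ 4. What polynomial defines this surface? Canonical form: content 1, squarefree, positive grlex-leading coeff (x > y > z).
2*x^3 + 2*x*z^2 + 3*y^2*z + 3*x

First, degree: no degree-2 surface has this shape, so deg p = 3.
Next, checking where it meets the axes: the visible y-axis segment lies entirely on the surface; the visible z-axis segment lies entirely on the surface; one x-axis crossing is at x = 0.
Finally, assembling these constraints gives the stated polynomial.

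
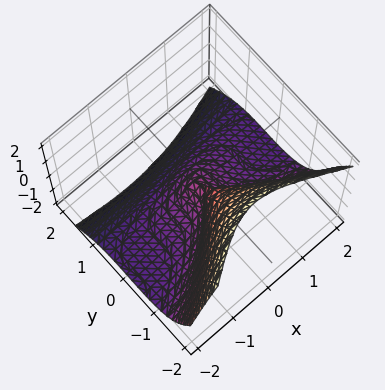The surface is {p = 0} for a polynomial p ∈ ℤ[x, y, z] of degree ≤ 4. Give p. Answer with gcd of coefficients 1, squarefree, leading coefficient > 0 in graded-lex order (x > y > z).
2*x^2*z - x*y^2 + 3*y^3 + z^3 + 3*x^2

The degree is 3 — the shape is more complex than any degree-2 surface.
Checking where it meets the axes: one y-axis crossing is at y = 0; it crosses the z-axis at the gridline z = 0; it meets the x-axis at x = 0 (among the integer gridlines).
The integer polynomial consistent with all of this is the stated p.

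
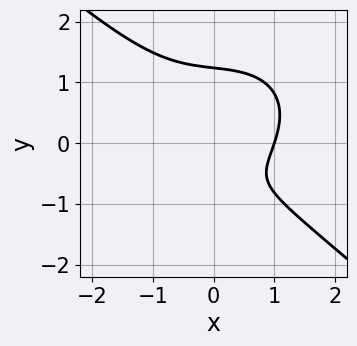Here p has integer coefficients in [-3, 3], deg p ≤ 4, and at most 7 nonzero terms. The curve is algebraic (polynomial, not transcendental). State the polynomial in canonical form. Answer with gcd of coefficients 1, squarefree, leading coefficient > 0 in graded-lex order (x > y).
First, degree: no degree-2 curve has this shape, so deg p = 3.
Then, from the axis intercepts and sections: it crosses the x-axis at the gridline x = 1.
Finally, fitting integer coefficients to these (and the overall shape) gives p.

2*x^3 + 3*y^3 + x*y - 3*y - 2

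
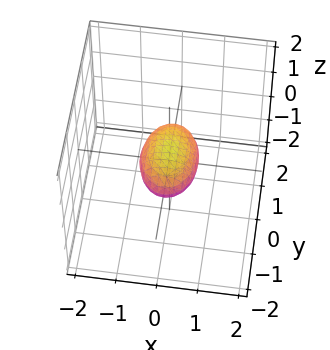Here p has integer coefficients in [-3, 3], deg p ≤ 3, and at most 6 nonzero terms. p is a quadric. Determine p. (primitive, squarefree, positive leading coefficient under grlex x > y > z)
2*x^2 + y^2 + 3*z^2 - 1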